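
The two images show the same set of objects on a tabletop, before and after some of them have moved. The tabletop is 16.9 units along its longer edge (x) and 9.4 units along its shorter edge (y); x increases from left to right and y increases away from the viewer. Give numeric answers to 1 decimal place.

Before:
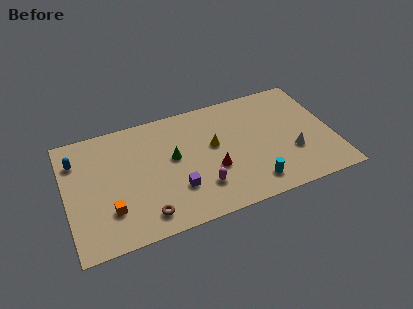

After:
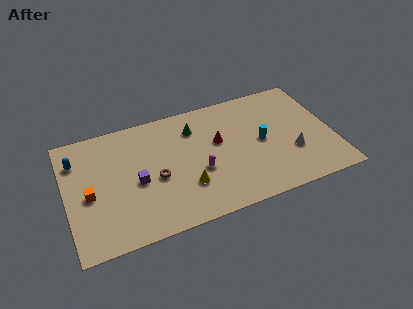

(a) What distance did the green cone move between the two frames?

2.4

The green cone was near (6.8, 5.3) before and (8.3, 7.2) after, so it travelled √(1.5² + 1.9²) ≈ 2.4 units.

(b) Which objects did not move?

the white cone and the blue capsule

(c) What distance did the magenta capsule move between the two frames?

1.3

The magenta capsule moved from about (8.3, 2.4) to (8.3, 3.7), a distance of √(0.0² + 1.3²) ≈ 1.3.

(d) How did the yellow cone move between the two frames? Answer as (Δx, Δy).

(-2.0, -2.6)

From the two frames, the yellow cone sits at roughly (9.4, 5.4) before and (7.4, 2.8) after.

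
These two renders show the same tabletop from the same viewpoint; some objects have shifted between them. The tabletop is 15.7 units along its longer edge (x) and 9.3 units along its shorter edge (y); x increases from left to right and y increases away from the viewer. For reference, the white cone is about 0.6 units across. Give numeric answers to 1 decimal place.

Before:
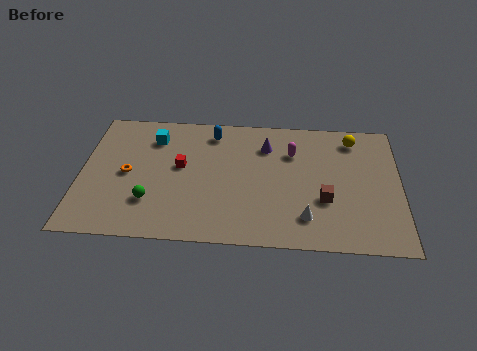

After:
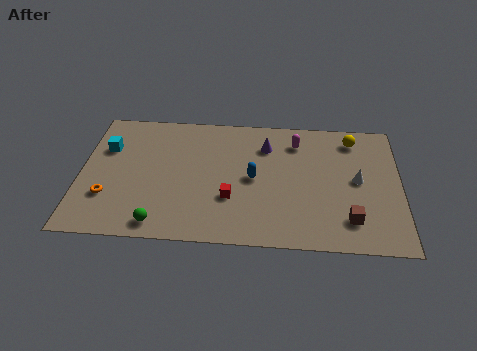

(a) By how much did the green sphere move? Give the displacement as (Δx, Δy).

(0.5, -1.5)

The green sphere started near (3.5, 2.6) and ended near (4.0, 1.1).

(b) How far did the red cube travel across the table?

3.3

The red cube was near (4.9, 5.2) before and (7.4, 3.1) after, so it travelled √(2.5² + 2.1²) ≈ 3.3 units.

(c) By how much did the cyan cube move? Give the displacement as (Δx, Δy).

(-2.3, -0.9)

The cyan cube started near (3.5, 7.2) and ended near (1.2, 6.3).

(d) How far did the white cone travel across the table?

3.8

The white cone was near (11.1, 2.0) before and (13.6, 4.8) after, so it travelled √(2.5² + 2.8²) ≈ 3.8 units.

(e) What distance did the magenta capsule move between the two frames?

0.8

The magenta capsule moved from about (10.4, 6.6) to (10.6, 7.4), a distance of √(0.2² + 0.8²) ≈ 0.8.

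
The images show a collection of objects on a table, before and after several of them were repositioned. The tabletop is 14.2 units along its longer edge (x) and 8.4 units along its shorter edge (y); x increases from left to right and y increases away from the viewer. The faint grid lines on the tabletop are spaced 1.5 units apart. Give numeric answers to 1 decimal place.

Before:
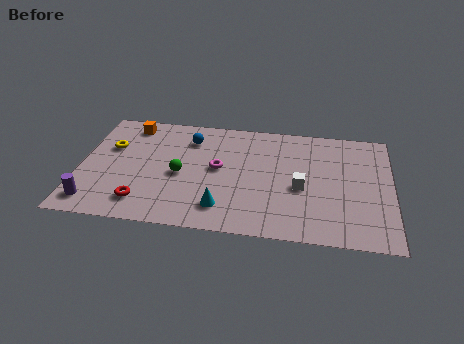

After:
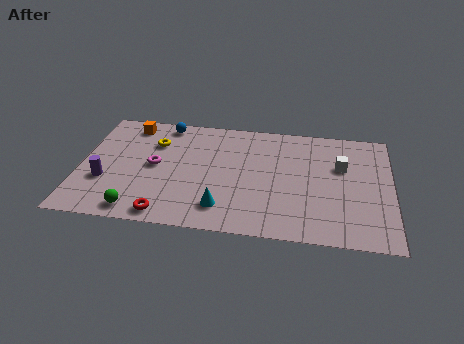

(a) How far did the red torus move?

1.3

From (3.0, 1.6) to (4.1, 0.9), the red torus covered √(1.1² + 0.7²) ≈ 1.3 units.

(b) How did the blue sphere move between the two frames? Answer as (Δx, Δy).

(-1.2, 1.0)

The blue sphere started near (4.9, 6.5) and ended near (3.7, 7.5).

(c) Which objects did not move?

the orange cube and the cyan cone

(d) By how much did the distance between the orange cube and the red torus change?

+0.9

Before: roughly 5.7 units apart; after: 6.6. That's 0.9 units further apart.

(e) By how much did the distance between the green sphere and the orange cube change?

+2.0

Before: roughly 4.2 units apart; after: 6.2. That's 2.0 units further apart.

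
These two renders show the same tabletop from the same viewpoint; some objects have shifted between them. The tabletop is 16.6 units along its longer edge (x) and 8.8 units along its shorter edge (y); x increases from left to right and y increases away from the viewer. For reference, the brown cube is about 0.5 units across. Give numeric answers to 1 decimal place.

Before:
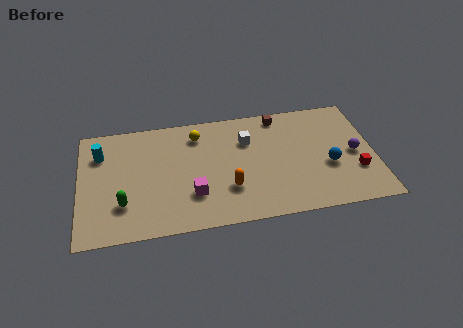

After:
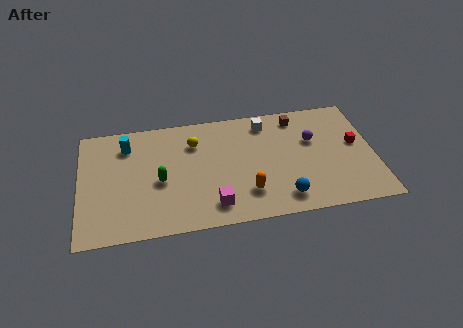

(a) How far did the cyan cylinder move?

1.6

The cyan cylinder moved from about (1.2, 6.5) to (2.7, 6.9), a distance of √(1.5² + 0.4²) ≈ 1.6.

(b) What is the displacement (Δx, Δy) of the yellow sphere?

(-0.2, -0.6)

The yellow sphere was at about (6.7, 7.1) and moved to about (6.5, 6.5).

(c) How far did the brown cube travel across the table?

1.0

The brown cube was near (11.4, 7.8) before and (12.4, 7.5) after, so it travelled √(1.0² + 0.3²) ≈ 1.0 units.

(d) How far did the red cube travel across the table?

2.1

The red cube was near (15.5, 2.8) before and (15.6, 4.9) after, so it travelled √(0.1² + 2.1²) ≈ 2.1 units.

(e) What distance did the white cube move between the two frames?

1.6

The white cube moved from about (9.5, 6.2) to (10.6, 7.4), a distance of √(1.1² + 1.2²) ≈ 1.6.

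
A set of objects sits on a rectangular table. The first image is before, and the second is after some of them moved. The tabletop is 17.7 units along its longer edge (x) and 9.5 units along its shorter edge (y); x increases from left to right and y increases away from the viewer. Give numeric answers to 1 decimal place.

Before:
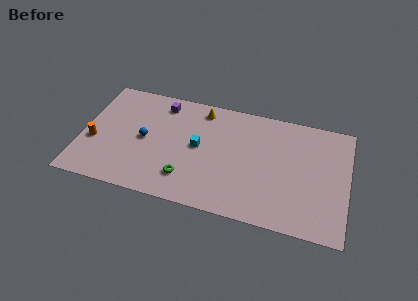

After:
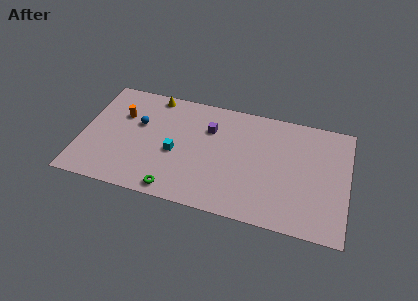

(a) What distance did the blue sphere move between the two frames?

1.3

From (4.2, 4.7) to (3.7, 5.9), the blue sphere covered √(0.5² + 1.2²) ≈ 1.3 units.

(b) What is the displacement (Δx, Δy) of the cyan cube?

(-1.5, -0.9)

The cyan cube was at about (7.8, 5.0) and moved to about (6.3, 4.1).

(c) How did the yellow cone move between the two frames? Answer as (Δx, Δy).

(-3.3, 0.4)

The yellow cone was at about (7.8, 8.2) and moved to about (4.5, 8.6).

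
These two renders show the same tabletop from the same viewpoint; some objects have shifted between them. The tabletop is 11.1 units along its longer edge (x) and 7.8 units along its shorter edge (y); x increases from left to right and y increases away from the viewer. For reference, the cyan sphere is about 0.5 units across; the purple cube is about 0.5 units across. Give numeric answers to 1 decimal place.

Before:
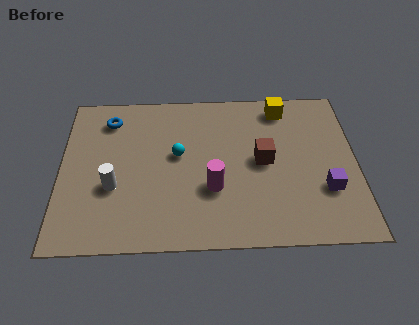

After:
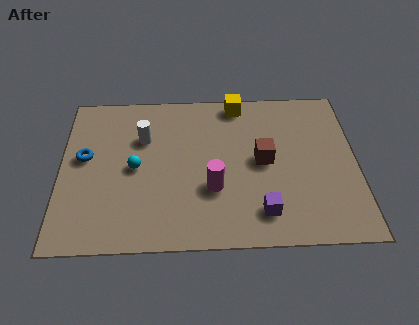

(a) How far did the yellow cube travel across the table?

1.7

From (8.4, 6.7) to (6.7, 7.0), the yellow cube covered √(1.7² + 0.3²) ≈ 1.7 units.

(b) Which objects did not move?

the brown cube and the magenta cylinder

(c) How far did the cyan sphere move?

1.7

From (4.4, 4.4) to (2.8, 3.8), the cyan sphere covered √(1.6² + 0.6²) ≈ 1.7 units.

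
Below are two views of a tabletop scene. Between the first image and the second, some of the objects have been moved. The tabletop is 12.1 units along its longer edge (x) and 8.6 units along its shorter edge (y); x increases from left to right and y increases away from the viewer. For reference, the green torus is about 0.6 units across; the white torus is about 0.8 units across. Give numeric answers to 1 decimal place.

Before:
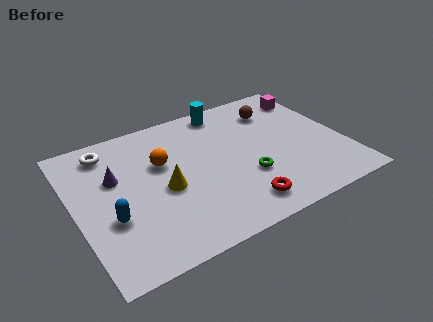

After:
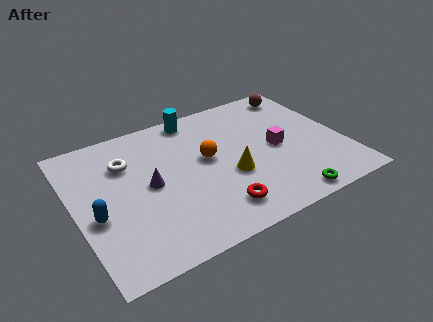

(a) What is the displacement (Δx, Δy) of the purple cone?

(1.4, -1.1)

The purple cone started near (1.9, 5.4) and ended near (3.3, 4.3).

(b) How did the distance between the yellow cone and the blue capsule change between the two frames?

+3.4

The distance was about 2.6 in the first image and 6.0 in the second, so they moved 3.4 units further apart.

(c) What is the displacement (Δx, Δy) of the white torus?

(0.7, -1.1)

The white torus started near (1.8, 7.2) and ended near (2.5, 6.1).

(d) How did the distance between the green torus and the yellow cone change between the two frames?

-0.4

The distance was about 3.7 in the first image and 3.3 in the second, so they moved 0.4 units closer together.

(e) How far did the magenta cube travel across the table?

3.5

The magenta cube was near (11.2, 6.9) before and (9.1, 4.1) after, so it travelled √(2.1² + 2.8²) ≈ 3.5 units.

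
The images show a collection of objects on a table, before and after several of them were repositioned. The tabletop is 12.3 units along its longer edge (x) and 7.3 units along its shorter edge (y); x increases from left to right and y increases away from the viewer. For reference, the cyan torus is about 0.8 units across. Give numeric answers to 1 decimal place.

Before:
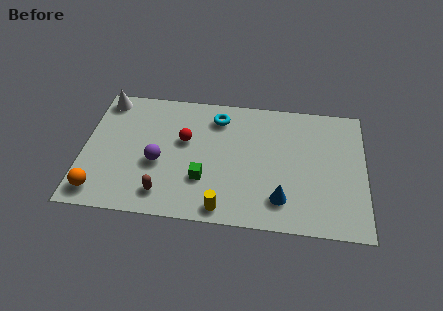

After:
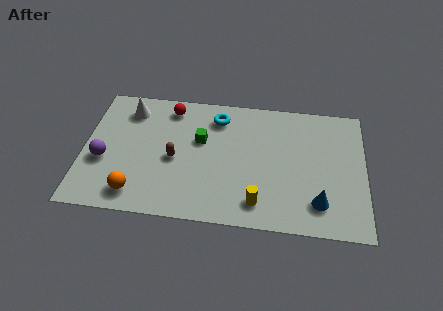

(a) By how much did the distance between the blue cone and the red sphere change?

+2.9

Before: roughly 5.1 units apart; after: 8.0. That's 2.9 units further apart.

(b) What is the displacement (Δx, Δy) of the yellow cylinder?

(1.5, 0.5)

The yellow cylinder was at about (6.2, 0.8) and moved to about (7.7, 1.3).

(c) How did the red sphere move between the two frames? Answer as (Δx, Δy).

(-0.7, 1.8)

From the two frames, the red sphere sits at roughly (4.4, 4.4) before and (3.7, 6.2) after.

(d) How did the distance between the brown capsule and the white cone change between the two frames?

-2.5

They were about 5.8 units apart before and 3.3 after — 2.5 units closer together.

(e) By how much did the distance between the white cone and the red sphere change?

-2.3

The distance was about 4.1 in the first image and 1.8 in the second, so they moved 2.3 units closer together.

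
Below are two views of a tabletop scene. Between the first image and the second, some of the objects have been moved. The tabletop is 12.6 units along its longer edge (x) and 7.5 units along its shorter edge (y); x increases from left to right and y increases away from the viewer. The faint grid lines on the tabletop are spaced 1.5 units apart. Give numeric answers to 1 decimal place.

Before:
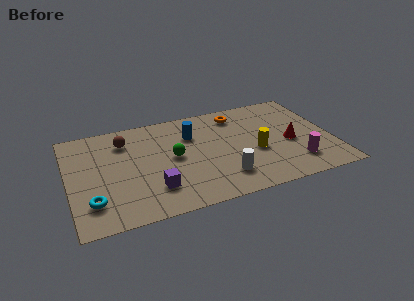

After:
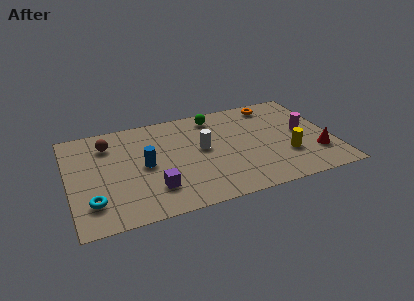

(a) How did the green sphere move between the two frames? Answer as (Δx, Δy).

(2.2, 2.5)

The green sphere started near (5.0, 3.9) and ended near (7.2, 6.4).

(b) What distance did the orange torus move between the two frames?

1.8

The orange torus was near (8.3, 6.2) before and (10.1, 6.5) after, so it travelled √(1.8² + 0.3²) ≈ 1.8 units.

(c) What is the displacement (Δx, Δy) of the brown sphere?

(-0.8, 0.0)

From the two frames, the brown sphere sits at roughly (2.8, 5.8) before and (2.0, 5.8) after.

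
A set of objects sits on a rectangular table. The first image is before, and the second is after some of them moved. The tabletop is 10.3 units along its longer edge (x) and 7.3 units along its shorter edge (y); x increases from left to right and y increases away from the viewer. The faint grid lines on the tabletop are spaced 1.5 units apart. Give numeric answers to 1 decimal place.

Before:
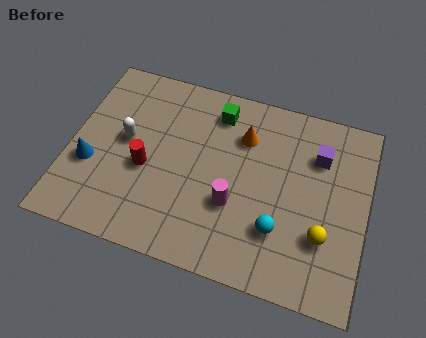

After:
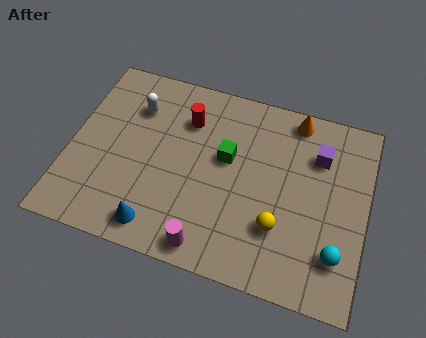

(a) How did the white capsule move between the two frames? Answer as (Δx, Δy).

(0.2, 1.4)

From the two frames, the white capsule sits at roughly (1.9, 4.0) before and (2.1, 5.4) after.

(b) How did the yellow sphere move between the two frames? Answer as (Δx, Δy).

(-1.5, -0.1)

The yellow sphere was at about (8.9, 2.3) and moved to about (7.4, 2.2).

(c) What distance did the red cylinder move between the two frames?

2.6

The red cylinder was near (2.7, 3.1) before and (3.9, 5.4) after, so it travelled √(1.2² + 2.3²) ≈ 2.6 units.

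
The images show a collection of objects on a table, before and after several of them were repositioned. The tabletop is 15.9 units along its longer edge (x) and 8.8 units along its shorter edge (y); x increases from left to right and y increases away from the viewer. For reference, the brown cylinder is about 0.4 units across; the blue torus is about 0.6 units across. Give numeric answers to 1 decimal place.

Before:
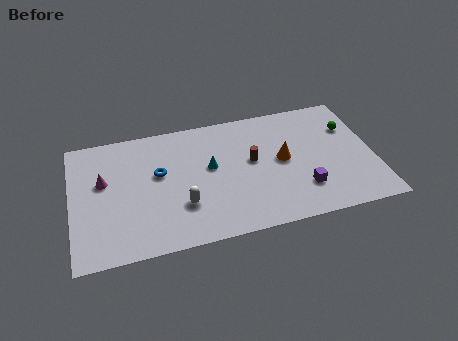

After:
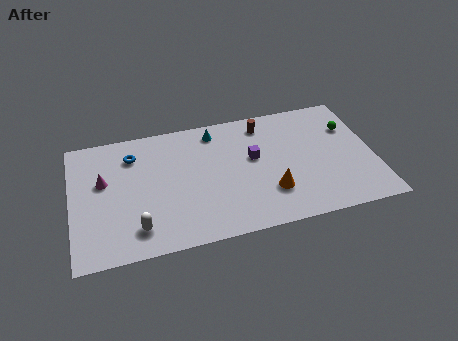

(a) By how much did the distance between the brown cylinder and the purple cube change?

-1.2

The distance was about 3.6 in the first image and 2.4 in the second, so they moved 1.2 units closer together.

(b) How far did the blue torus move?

2.1

From (4.6, 5.2) to (3.3, 6.8), the blue torus covered √(1.3² + 1.6²) ≈ 2.1 units.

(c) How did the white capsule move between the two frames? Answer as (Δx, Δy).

(-2.4, -1.0)

The white capsule was at about (5.7, 2.7) and moved to about (3.3, 1.7).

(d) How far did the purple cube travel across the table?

3.7

The purple cube was near (12.0, 2.3) before and (9.6, 5.1) after, so it travelled √(2.4² + 2.8²) ≈ 3.7 units.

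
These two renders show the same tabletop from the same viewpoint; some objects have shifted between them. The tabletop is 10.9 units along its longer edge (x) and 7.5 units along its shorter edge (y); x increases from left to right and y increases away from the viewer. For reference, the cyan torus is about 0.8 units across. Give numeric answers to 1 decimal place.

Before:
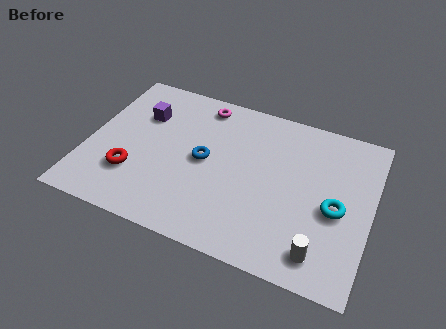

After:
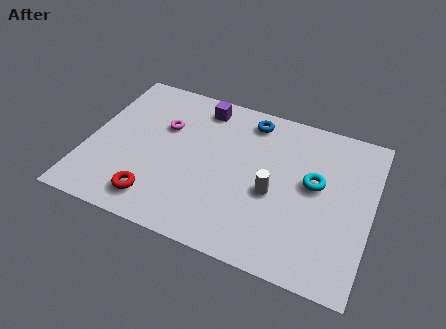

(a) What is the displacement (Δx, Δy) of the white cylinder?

(-2.0, 2.0)

From the two frames, the white cylinder sits at roughly (9.2, 1.2) before and (7.2, 3.2) after.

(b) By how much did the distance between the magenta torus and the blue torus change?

+0.8

They were about 2.7 units apart before and 3.5 after — 0.8 units further apart.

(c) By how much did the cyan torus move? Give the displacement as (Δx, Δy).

(-0.9, 0.9)

The cyan torus started near (9.6, 3.3) and ended near (8.7, 4.2).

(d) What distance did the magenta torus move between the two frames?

2.1

The magenta torus moved from about (4.1, 6.5) to (2.8, 4.9), a distance of √(1.3² + 1.6²) ≈ 2.1.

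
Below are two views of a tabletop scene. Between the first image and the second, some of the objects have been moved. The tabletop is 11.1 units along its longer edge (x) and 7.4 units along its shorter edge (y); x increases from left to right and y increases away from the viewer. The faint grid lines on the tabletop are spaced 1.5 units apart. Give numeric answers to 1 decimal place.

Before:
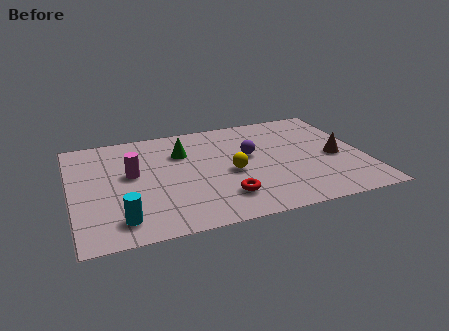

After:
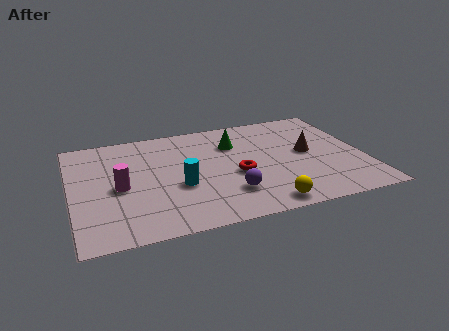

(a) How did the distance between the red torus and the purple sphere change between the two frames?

-1.6

Before: roughly 2.9 units apart; after: 1.3. That's 1.6 units closer together.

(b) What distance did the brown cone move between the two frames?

1.2

The brown cone was near (10.0, 3.3) before and (9.0, 3.9) after, so it travelled √(1.0² + 0.6²) ≈ 1.2 units.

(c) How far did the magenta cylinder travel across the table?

0.9

The magenta cylinder was near (2.3, 4.2) before and (1.8, 3.4) after, so it travelled √(0.5² + 0.8²) ≈ 0.9 units.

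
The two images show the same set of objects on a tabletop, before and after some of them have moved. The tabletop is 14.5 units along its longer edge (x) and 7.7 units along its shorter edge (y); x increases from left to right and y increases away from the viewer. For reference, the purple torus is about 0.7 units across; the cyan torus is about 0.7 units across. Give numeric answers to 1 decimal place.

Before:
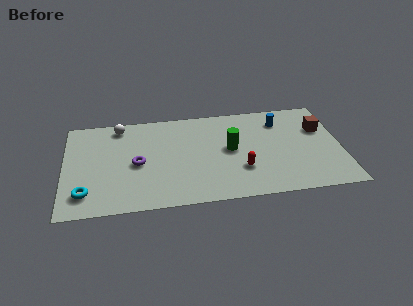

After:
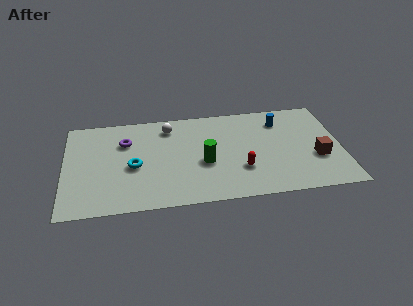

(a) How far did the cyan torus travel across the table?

3.1

The cyan torus was near (1.1, 1.6) before and (3.6, 3.4) after, so it travelled √(2.5² + 1.8²) ≈ 3.1 units.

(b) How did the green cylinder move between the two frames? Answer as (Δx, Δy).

(-1.4, -0.9)

From the two frames, the green cylinder sits at roughly (8.7, 4.1) before and (7.3, 3.2) after.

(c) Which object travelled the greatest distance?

the cyan torus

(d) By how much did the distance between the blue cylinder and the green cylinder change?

+1.7

The distance was about 3.3 in the first image and 5.0 in the second, so they moved 1.7 units further apart.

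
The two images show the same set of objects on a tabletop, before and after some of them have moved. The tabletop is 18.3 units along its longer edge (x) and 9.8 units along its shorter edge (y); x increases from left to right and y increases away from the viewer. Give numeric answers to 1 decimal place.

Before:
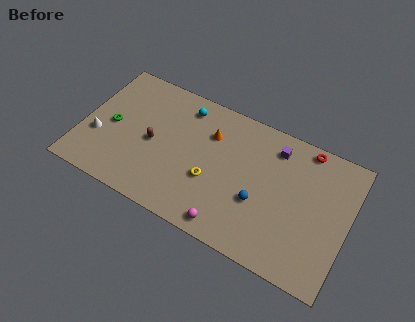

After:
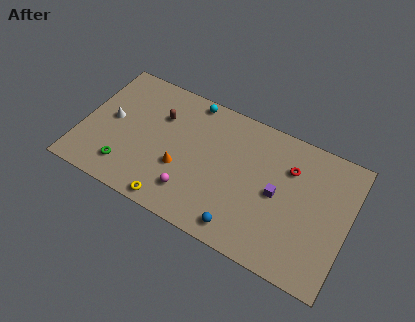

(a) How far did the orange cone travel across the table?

3.8

The orange cone was near (8.6, 7.0) before and (7.0, 3.6) after, so it travelled √(1.6² + 3.4²) ≈ 3.8 units.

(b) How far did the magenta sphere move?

3.0

The magenta sphere was near (10.7, 1.1) before and (7.9, 2.2) after, so it travelled √(2.8² + 1.1²) ≈ 3.0 units.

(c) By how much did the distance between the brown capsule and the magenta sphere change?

-1.4

They were about 6.8 units apart before and 5.4 after — 1.4 units closer together.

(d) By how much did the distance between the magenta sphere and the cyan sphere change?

-1.4

They were about 8.2 units apart before and 6.8 after — 1.4 units closer together.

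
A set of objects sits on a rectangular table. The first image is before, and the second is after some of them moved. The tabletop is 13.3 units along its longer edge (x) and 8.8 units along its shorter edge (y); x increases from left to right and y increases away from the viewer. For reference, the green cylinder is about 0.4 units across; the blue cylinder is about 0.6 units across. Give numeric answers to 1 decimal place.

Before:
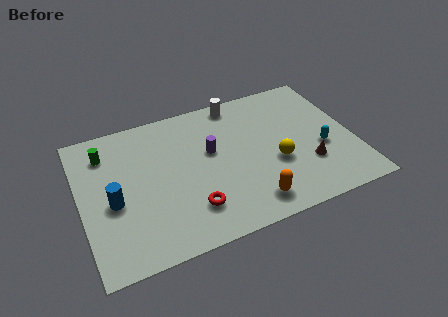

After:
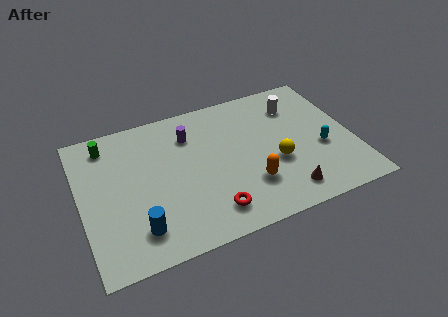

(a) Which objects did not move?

the cyan capsule and the yellow sphere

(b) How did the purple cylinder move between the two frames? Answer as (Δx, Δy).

(-0.9, 1.4)

The purple cylinder was at about (6.4, 5.2) and moved to about (5.5, 6.6).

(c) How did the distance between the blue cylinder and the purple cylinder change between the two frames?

+0.6

Before: roughly 5.1 units apart; after: 5.7. That's 0.6 units further apart.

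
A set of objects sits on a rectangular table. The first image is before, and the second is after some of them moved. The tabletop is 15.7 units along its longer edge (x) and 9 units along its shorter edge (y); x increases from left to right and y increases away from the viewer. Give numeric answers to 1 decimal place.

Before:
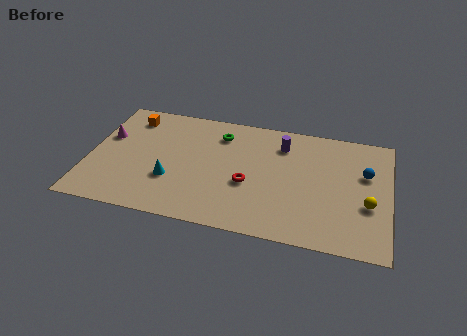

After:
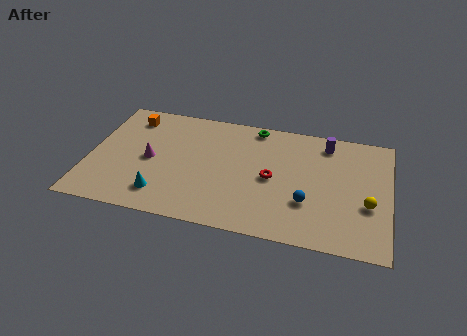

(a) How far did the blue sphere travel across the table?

4.0

The blue sphere was near (14.4, 5.7) before and (11.5, 2.9) after, so it travelled √(2.9² + 2.8²) ≈ 4.0 units.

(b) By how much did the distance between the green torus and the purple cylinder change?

+0.5

The distance was about 3.3 in the first image and 3.8 in the second, so they moved 0.5 units further apart.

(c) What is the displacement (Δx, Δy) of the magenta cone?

(2.4, -1.3)

The magenta cone was at about (0.8, 5.6) and moved to about (3.2, 4.3).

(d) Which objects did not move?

the yellow sphere and the orange cube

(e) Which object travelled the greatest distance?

the blue sphere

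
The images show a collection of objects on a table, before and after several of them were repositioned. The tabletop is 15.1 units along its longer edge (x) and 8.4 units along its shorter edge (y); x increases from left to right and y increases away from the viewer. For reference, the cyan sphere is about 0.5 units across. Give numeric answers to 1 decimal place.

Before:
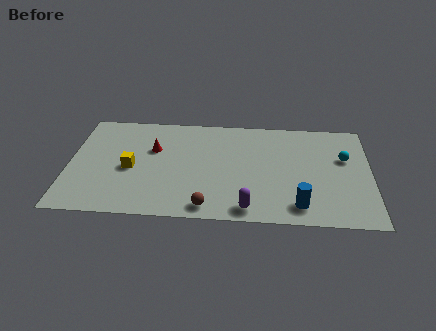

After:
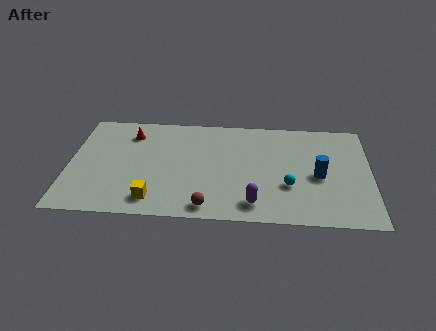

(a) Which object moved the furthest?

the cyan sphere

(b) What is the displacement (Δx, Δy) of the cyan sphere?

(-2.8, -2.4)

From the two frames, the cyan sphere sits at roughly (13.8, 5.3) before and (11.0, 2.9) after.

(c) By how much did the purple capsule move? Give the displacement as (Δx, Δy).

(0.3, 0.4)

The purple capsule was at about (9.0, 1.0) and moved to about (9.3, 1.4).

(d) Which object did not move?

the brown sphere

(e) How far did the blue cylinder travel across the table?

2.6

From (11.5, 1.4) to (12.5, 3.8), the blue cylinder covered √(1.0² + 2.4²) ≈ 2.6 units.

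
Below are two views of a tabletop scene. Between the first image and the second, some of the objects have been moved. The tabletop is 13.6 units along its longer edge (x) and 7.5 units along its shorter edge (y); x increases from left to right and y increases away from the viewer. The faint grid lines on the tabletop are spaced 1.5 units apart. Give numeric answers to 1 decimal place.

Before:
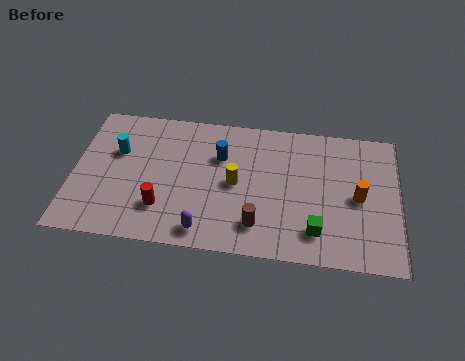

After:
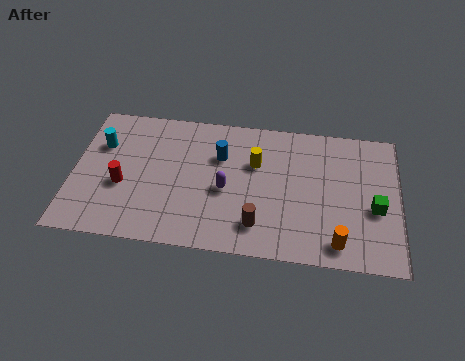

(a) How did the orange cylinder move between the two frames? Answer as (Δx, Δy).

(-0.8, -2.5)

The orange cylinder was at about (11.9, 3.6) and moved to about (11.1, 1.1).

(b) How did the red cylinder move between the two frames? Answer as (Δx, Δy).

(-1.7, 1.0)

The red cylinder was at about (3.8, 2.0) and moved to about (2.1, 3.0).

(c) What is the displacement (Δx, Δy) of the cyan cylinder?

(-0.7, 0.3)

From the two frames, the cyan cylinder sits at roughly (1.8, 4.8) before and (1.1, 5.1) after.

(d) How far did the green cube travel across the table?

2.8

The green cube was near (10.2, 1.6) before and (12.6, 3.1) after, so it travelled √(2.4² + 1.5²) ≈ 2.8 units.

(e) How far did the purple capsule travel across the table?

2.4

The purple capsule was near (5.6, 1.0) before and (6.4, 3.3) after, so it travelled √(0.8² + 2.3²) ≈ 2.4 units.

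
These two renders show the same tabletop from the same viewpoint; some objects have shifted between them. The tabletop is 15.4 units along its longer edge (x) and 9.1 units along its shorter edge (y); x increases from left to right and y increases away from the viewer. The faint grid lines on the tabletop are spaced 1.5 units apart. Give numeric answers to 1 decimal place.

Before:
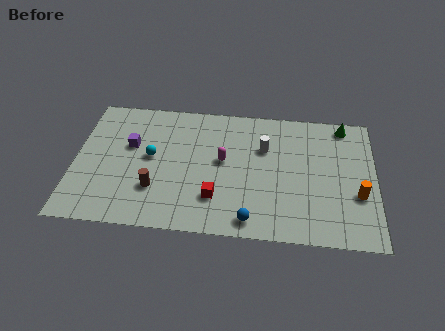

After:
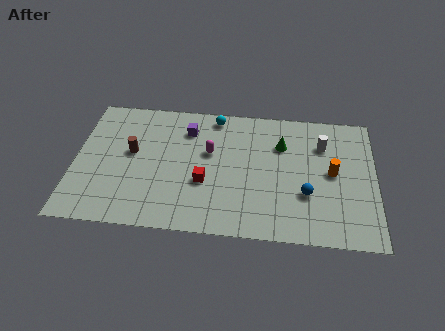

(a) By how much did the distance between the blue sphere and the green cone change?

-4.9

They were about 8.4 units apart before and 3.5 after — 4.9 units closer together.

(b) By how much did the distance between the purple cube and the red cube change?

-1.8

They were about 5.5 units apart before and 3.7 after — 1.8 units closer together.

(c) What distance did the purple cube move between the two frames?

3.2

The purple cube moved from about (2.8, 5.6) to (5.7, 7.0), a distance of √(2.9² + 1.4²) ≈ 3.2.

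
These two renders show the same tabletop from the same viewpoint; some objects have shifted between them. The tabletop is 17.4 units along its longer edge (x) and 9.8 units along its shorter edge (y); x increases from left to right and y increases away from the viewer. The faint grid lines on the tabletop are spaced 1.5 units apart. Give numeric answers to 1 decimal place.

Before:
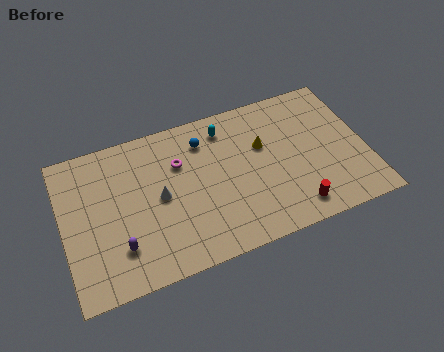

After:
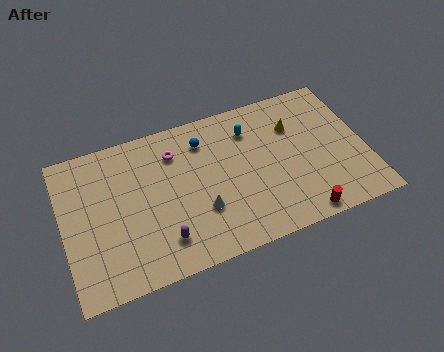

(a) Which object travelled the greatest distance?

the white cone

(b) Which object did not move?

the blue sphere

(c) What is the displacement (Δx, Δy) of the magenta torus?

(-0.2, 0.8)

The magenta torus started near (6.8, 6.7) and ended near (6.6, 7.5).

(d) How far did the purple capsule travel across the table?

2.4

The purple capsule was near (3.0, 2.5) before and (5.4, 2.1) after, so it travelled √(2.4² + 0.4²) ≈ 2.4 units.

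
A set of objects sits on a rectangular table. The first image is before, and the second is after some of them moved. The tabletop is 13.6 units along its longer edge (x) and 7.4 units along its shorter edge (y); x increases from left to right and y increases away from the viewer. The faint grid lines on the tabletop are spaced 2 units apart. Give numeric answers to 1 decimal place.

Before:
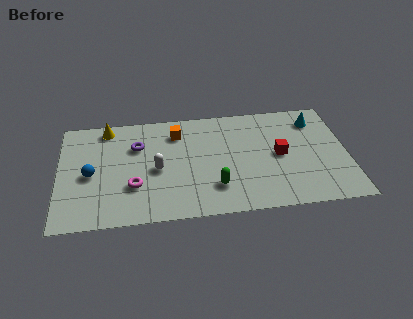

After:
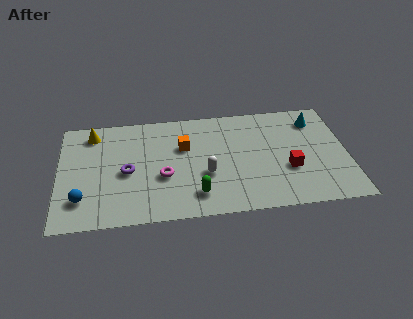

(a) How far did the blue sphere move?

1.6

The blue sphere moved from about (1.5, 3.4) to (1.1, 1.8), a distance of √(0.4² + 1.6²) ≈ 1.6.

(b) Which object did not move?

the cyan cone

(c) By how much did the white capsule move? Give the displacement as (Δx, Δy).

(2.3, -0.6)

From the two frames, the white capsule sits at roughly (4.6, 3.4) before and (6.9, 2.8) after.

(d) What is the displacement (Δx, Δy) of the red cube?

(0.4, -1.0)

From the two frames, the red cube sits at roughly (10.4, 3.7) before and (10.8, 2.7) after.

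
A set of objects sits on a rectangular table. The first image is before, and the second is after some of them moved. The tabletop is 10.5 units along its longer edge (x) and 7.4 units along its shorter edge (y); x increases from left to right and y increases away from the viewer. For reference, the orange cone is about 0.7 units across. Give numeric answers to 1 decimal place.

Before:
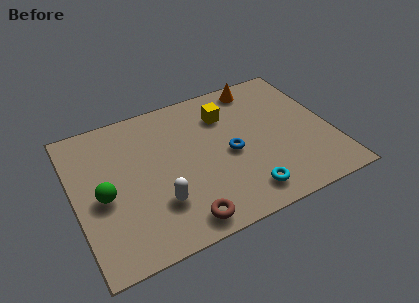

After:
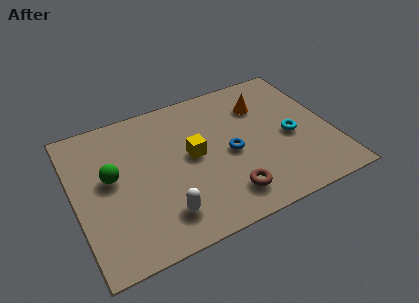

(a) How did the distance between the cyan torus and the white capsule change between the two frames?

+2.3

Before: roughly 3.5 units apart; after: 5.8. That's 2.3 units further apart.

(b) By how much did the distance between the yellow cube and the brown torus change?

-2.5

Before: roughly 5.2 units apart; after: 2.7. That's 2.5 units closer together.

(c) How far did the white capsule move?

0.6

The white capsule moved from about (3.2, 2.1) to (3.3, 1.5), a distance of √(0.1² + 0.6²) ≈ 0.6.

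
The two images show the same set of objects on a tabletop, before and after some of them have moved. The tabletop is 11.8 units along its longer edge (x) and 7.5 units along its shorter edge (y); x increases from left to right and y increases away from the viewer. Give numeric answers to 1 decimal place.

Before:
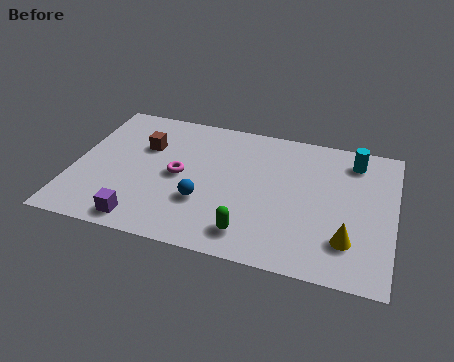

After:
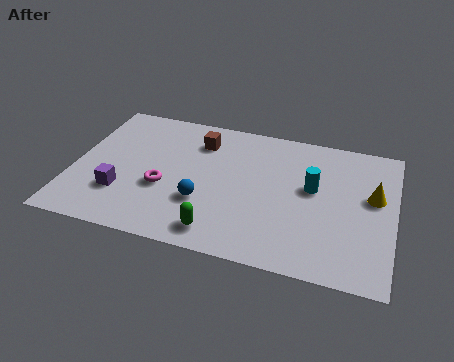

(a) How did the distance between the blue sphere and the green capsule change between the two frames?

-0.6

Before: roughly 2.2 units apart; after: 1.6. That's 0.6 units closer together.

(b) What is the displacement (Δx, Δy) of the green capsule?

(-1.1, -0.2)

From the two frames, the green capsule sits at roughly (6.7, 1.3) before and (5.6, 1.1) after.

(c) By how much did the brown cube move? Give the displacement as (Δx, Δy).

(2.0, 0.8)

The brown cube started near (2.5, 5.0) and ended near (4.5, 5.8).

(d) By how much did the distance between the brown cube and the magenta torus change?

+1.2

They were about 1.9 units apart before and 3.1 after — 1.2 units further apart.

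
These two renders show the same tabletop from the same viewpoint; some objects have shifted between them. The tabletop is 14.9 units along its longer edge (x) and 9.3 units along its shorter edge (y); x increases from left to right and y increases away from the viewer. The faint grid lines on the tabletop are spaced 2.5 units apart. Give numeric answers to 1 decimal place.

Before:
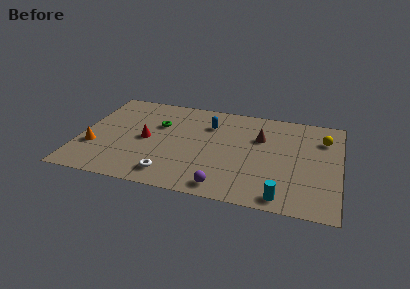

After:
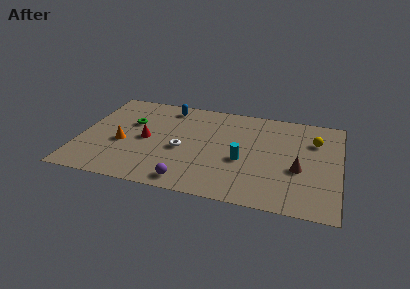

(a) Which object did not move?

the red cone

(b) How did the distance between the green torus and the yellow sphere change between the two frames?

+1.1

They were about 9.5 units apart before and 10.6 after — 1.1 units further apart.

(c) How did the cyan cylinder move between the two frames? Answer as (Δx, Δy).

(-2.4, 2.8)

The cyan cylinder was at about (11.8, 1.0) and moved to about (9.4, 3.8).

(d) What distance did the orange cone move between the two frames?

1.7

The orange cone moved from about (0.9, 3.1) to (2.5, 3.8), a distance of √(1.6² + 0.7²) ≈ 1.7.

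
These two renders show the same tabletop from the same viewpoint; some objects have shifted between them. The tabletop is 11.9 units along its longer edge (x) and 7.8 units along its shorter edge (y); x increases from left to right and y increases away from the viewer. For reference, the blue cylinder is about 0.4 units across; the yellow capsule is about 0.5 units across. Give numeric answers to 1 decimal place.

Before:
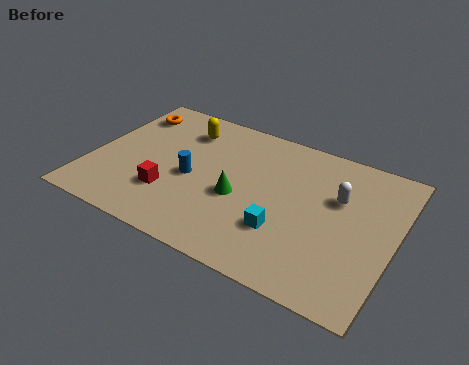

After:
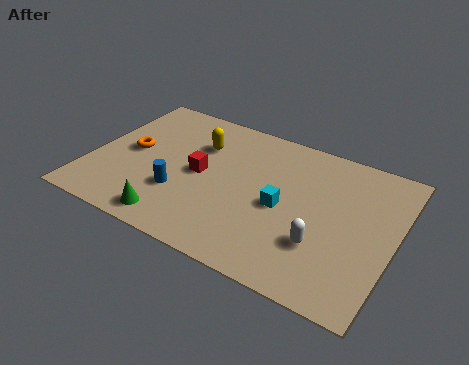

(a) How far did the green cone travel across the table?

3.2

The green cone moved from about (5.9, 3.3) to (3.7, 1.0), a distance of √(2.2² + 2.3²) ≈ 3.2.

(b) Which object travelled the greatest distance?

the green cone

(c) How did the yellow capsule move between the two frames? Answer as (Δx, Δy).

(0.7, -0.6)

The yellow capsule started near (3.3, 6.1) and ended near (4.0, 5.5).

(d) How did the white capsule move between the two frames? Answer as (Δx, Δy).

(-0.3, -2.6)

From the two frames, the white capsule sits at roughly (9.6, 5.0) before and (9.3, 2.4) after.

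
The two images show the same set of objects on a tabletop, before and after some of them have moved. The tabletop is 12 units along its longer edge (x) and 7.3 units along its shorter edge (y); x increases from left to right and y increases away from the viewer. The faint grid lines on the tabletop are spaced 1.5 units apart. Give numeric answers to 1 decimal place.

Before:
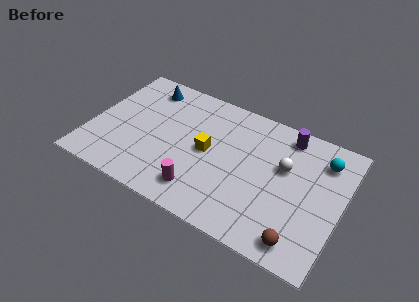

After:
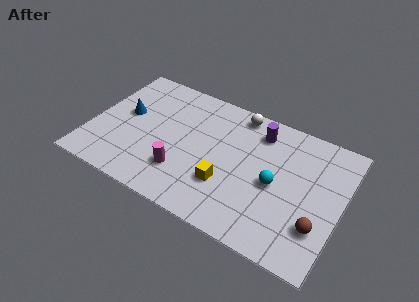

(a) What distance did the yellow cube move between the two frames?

1.8

The yellow cube was near (5.6, 3.7) before and (6.7, 2.3) after, so it travelled √(1.1² + 1.4²) ≈ 1.8 units.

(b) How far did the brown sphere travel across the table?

1.3

The brown sphere moved from about (10.4, 1.0) to (11.1, 2.1), a distance of √(0.7² + 1.1²) ≈ 1.3.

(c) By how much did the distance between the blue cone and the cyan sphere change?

-1.3

The distance was about 8.7 in the first image and 7.4 in the second, so they moved 1.3 units closer together.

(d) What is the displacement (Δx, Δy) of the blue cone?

(-0.7, -2.0)

From the two frames, the blue cone sits at roughly (2.2, 6.1) before and (1.5, 4.1) after.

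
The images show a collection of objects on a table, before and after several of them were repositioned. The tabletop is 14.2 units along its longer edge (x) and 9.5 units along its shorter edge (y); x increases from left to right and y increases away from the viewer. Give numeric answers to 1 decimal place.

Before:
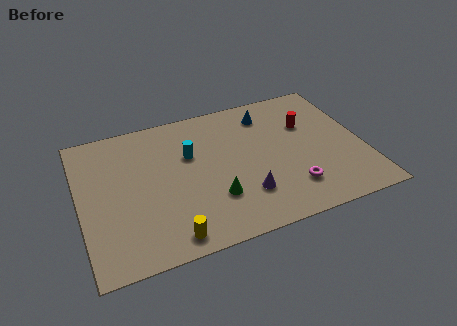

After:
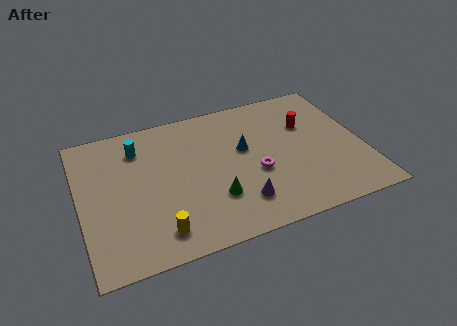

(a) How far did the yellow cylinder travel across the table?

0.7

The yellow cylinder moved from about (4.1, 1.1) to (3.6, 1.6), a distance of √(0.5² + 0.5²) ≈ 0.7.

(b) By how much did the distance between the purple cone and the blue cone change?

-1.9

They were about 5.5 units apart before and 3.6 after — 1.9 units closer together.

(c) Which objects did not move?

the green cone and the red cylinder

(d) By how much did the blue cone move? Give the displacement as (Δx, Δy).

(-1.4, -2.1)

From the two frames, the blue cone sits at roughly (9.7, 7.7) before and (8.3, 5.6) after.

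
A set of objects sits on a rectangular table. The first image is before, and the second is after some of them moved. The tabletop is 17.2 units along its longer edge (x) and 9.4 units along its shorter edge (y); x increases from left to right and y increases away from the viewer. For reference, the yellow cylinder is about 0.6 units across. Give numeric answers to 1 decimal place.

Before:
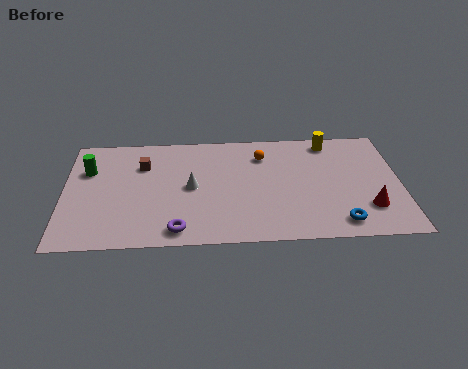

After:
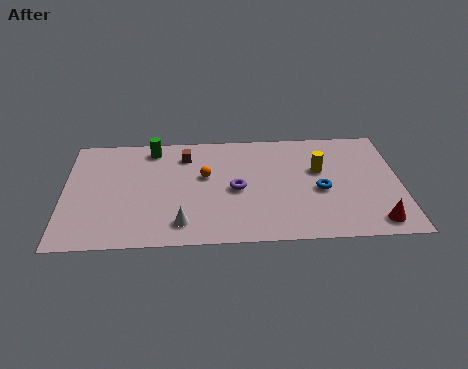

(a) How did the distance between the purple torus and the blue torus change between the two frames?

-3.9

They were about 8.2 units apart before and 4.3 after — 3.9 units closer together.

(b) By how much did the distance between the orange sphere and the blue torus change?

-0.8

The distance was about 6.9 in the first image and 6.1 in the second, so they moved 0.8 units closer together.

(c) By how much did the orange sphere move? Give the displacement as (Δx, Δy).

(-3.0, -1.6)

From the two frames, the orange sphere sits at roughly (10.2, 7.2) before and (7.2, 5.6) after.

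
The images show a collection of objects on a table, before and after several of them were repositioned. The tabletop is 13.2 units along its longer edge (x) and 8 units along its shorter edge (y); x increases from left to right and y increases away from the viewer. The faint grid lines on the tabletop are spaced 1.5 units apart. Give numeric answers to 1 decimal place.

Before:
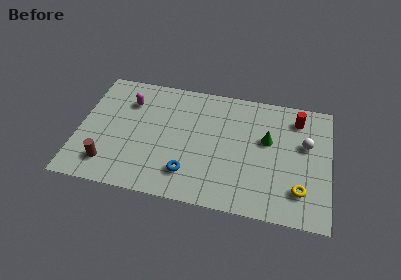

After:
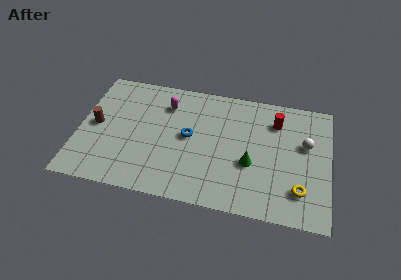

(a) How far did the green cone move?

1.9

The green cone was near (9.9, 4.8) before and (9.1, 3.1) after, so it travelled √(0.8² + 1.7²) ≈ 1.9 units.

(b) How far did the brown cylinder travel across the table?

2.5

From (1.7, 1.6) to (0.9, 4.0), the brown cylinder covered √(0.8² + 2.4²) ≈ 2.5 units.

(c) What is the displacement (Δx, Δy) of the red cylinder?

(-1.1, -0.4)

The red cylinder was at about (11.4, 6.5) and moved to about (10.3, 6.1).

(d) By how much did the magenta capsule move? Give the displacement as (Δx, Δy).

(2.0, 0.2)

The magenta capsule was at about (2.5, 5.9) and moved to about (4.5, 6.1).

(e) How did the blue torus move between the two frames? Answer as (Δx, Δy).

(-0.1, 2.4)

The blue torus was at about (5.9, 1.8) and moved to about (5.8, 4.2).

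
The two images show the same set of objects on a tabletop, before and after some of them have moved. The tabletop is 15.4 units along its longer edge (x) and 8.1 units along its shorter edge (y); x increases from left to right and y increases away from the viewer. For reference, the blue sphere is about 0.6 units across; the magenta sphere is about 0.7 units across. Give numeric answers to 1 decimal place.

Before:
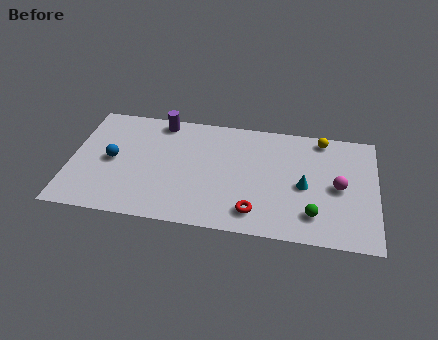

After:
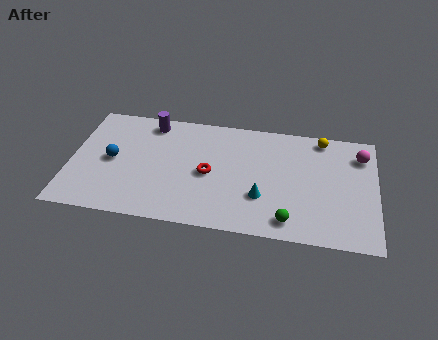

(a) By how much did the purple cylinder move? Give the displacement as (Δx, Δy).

(-0.5, -0.2)

The purple cylinder started near (4.4, 7.2) and ended near (3.9, 7.0).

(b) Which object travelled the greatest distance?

the red torus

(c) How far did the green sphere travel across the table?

1.3

From (12.3, 1.8) to (11.1, 1.2), the green sphere covered √(1.2² + 0.6²) ≈ 1.3 units.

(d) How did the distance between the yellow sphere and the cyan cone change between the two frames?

+1.8

Before: roughly 3.6 units apart; after: 5.4. That's 1.8 units further apart.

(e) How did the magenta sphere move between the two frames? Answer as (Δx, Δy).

(1.1, 2.4)

The magenta sphere started near (13.5, 3.9) and ended near (14.6, 6.3).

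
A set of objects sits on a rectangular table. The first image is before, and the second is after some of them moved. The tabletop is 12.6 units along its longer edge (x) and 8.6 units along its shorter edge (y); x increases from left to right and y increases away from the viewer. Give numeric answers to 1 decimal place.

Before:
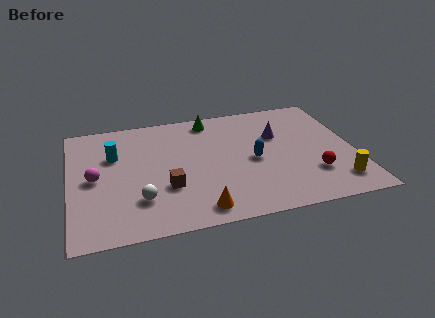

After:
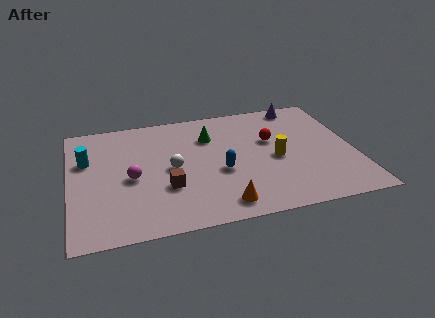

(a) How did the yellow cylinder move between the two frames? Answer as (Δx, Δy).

(-2.5, 2.3)

From the two frames, the yellow cylinder sits at roughly (11.6, 1.6) before and (9.1, 3.9) after.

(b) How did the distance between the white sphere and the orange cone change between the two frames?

+0.8

The distance was about 2.8 in the first image and 3.6 in the second, so they moved 0.8 units further apart.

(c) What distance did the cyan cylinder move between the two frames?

1.2

The cyan cylinder was near (2.0, 5.7) before and (0.8, 5.6) after, so it travelled √(1.2² + 0.1²) ≈ 1.2 units.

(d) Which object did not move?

the brown cube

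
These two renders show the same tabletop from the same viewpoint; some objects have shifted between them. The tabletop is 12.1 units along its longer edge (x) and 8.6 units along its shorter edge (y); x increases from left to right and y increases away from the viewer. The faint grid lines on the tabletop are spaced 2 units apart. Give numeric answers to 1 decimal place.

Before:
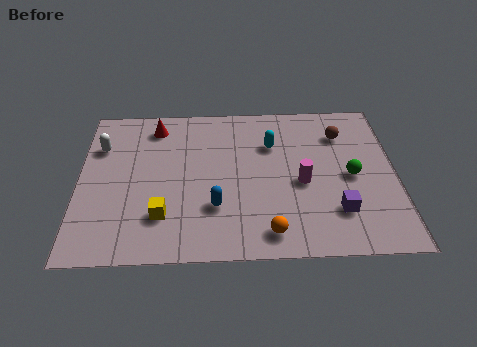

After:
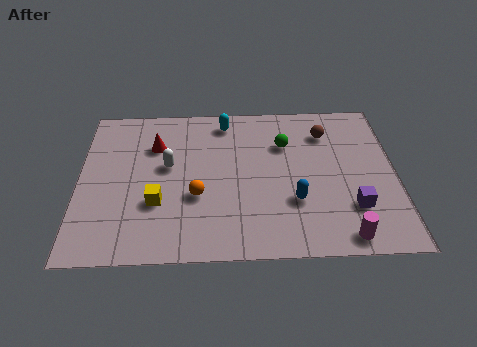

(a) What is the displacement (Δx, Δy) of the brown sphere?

(-0.6, 0.1)

The brown sphere started near (10.1, 6.5) and ended near (9.5, 6.6).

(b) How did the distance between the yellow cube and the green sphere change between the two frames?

-1.6

The distance was about 7.4 in the first image and 5.8 in the second, so they moved 1.6 units closer together.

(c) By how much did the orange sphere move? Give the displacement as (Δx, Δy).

(-2.7, 2.0)

The orange sphere started near (7.2, 1.2) and ended near (4.5, 3.2).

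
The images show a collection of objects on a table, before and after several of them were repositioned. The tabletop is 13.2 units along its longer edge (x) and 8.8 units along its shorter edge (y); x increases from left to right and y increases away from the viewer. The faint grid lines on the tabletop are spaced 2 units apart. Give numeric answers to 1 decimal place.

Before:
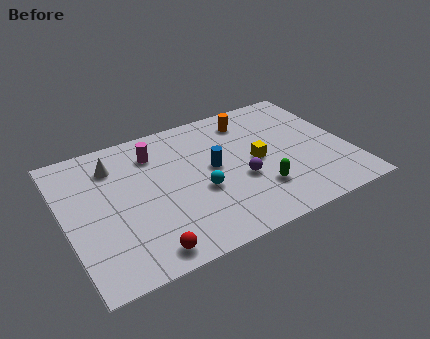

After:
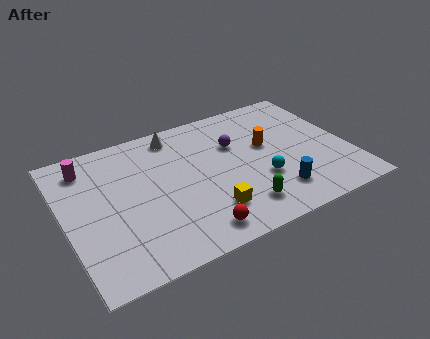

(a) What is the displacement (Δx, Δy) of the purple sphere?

(0.1, 2.4)

From the two frames, the purple sphere sits at roughly (8.0, 3.4) before and (8.1, 5.8) after.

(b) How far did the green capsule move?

1.2

The green capsule moved from about (8.7, 2.4) to (7.7, 1.7), a distance of √(1.0² + 0.7²) ≈ 1.2.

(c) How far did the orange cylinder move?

2.2

From (9.0, 7.2) to (9.5, 5.1), the orange cylinder covered √(0.5² + 2.1²) ≈ 2.2 units.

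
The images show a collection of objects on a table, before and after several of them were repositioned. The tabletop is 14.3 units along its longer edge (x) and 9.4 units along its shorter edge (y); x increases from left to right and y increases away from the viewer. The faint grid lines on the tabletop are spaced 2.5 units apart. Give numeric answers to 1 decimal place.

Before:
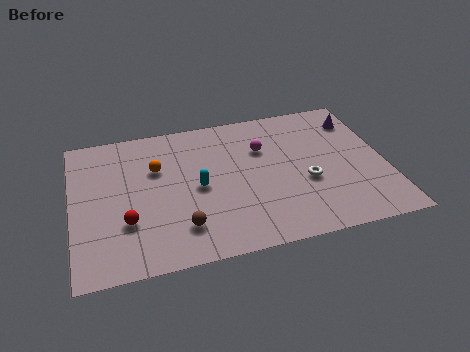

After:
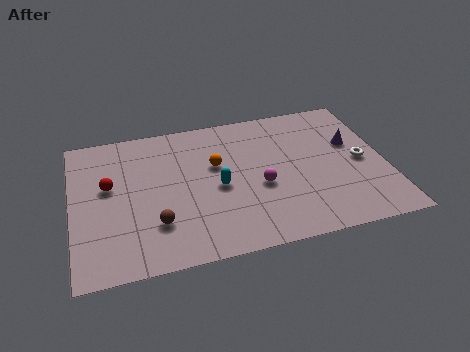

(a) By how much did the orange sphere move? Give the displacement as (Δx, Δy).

(2.7, -0.4)

From the two frames, the orange sphere sits at roughly (3.9, 6.2) before and (6.6, 5.8) after.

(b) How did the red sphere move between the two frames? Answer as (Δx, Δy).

(-0.7, 2.5)

The red sphere started near (2.4, 3.0) and ended near (1.7, 5.5).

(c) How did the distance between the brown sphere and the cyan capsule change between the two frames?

+0.8

They were about 2.6 units apart before and 3.4 after — 0.8 units further apart.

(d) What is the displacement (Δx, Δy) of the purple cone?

(-0.4, -1.6)

The purple cone was at about (13.3, 7.4) and moved to about (12.9, 5.8).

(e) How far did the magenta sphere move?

2.5

The magenta sphere moved from about (8.8, 6.4) to (8.5, 3.9), a distance of √(0.3² + 2.5²) ≈ 2.5.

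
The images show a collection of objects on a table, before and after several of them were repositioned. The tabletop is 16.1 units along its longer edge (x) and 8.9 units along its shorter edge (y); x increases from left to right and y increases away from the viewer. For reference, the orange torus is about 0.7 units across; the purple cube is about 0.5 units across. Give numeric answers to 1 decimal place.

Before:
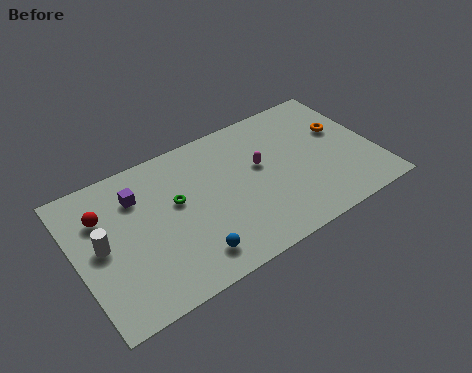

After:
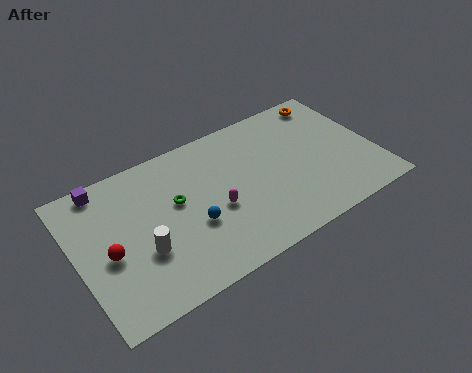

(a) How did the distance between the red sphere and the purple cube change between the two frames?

+2.2

They were about 1.9 units apart before and 4.1 after — 2.2 units further apart.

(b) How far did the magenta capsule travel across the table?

3.1

The magenta capsule was near (10.0, 5.2) before and (7.3, 3.7) after, so it travelled √(2.7² + 1.5²) ≈ 3.1 units.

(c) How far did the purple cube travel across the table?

2.1

The purple cube was near (3.5, 6.6) before and (1.9, 8.0) after, so it travelled √(1.6² + 1.4²) ≈ 2.1 units.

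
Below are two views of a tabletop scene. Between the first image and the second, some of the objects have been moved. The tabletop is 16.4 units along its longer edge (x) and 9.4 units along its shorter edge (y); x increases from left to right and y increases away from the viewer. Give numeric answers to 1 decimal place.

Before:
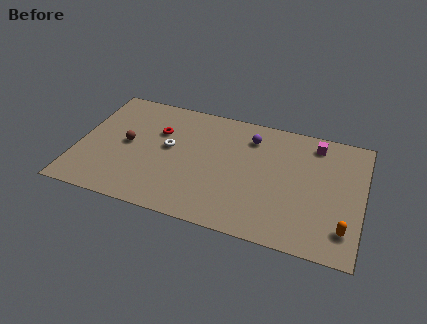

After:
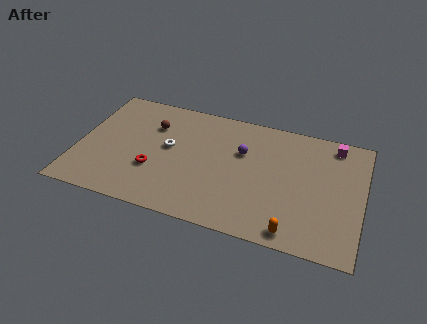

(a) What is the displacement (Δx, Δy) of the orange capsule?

(-2.8, -1.0)

The orange capsule started near (15.5, 2.0) and ended near (12.7, 1.0).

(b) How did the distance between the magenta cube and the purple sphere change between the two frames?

+1.9

Before: roughly 3.7 units apart; after: 5.6. That's 1.9 units further apart.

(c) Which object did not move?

the white torus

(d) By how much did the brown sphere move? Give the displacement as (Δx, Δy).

(1.3, 1.9)

The brown sphere started near (2.8, 4.8) and ended near (4.1, 6.7).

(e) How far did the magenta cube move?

1.1

The magenta cube was near (13.5, 8.0) before and (14.6, 8.2) after, so it travelled √(1.1² + 0.2²) ≈ 1.1 units.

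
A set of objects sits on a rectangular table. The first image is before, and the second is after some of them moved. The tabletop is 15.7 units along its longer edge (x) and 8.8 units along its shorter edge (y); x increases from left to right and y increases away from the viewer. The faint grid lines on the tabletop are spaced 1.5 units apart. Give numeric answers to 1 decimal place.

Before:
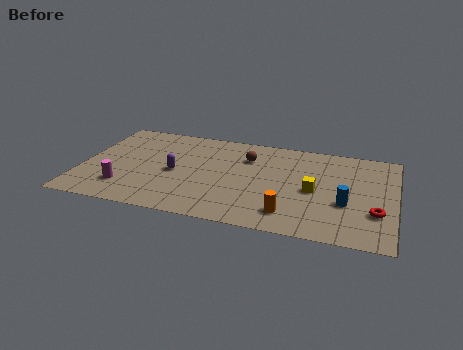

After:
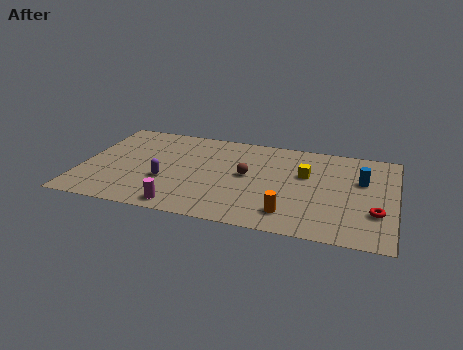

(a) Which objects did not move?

the orange cylinder and the red torus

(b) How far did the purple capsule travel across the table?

1.0

The purple capsule was near (4.7, 4.1) before and (4.3, 3.2) after, so it travelled √(0.4² + 0.9²) ≈ 1.0 units.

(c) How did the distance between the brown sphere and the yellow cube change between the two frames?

-1.2

The distance was about 4.2 in the first image and 3.0 in the second, so they moved 1.2 units closer together.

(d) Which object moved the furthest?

the magenta cylinder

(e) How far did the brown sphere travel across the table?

1.7

The brown sphere was near (8.2, 6.4) before and (8.3, 4.7) after, so it travelled √(0.1² + 1.7²) ≈ 1.7 units.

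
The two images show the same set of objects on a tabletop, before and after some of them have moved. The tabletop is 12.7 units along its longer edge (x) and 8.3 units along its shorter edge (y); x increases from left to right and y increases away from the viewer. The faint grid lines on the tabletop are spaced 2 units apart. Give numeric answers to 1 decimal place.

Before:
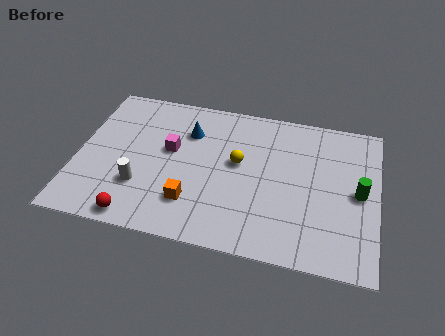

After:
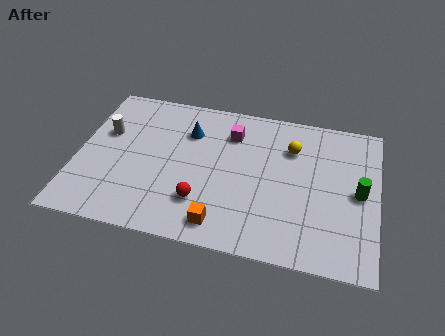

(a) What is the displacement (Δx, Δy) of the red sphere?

(2.6, 1.4)

The red sphere was at about (2.8, 0.8) and moved to about (5.4, 2.2).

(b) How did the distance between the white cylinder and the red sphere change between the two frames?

+3.5

Before: roughly 1.7 units apart; after: 5.2. That's 3.5 units further apart.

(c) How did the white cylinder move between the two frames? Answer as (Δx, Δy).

(-1.7, 2.7)

The white cylinder was at about (2.8, 2.5) and moved to about (1.1, 5.2).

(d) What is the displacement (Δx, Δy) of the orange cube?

(1.3, -0.9)

The orange cube was at about (5.0, 2.1) and moved to about (6.3, 1.2).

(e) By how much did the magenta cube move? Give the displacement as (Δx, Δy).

(2.5, 1.5)

The magenta cube started near (3.9, 4.8) and ended near (6.4, 6.3).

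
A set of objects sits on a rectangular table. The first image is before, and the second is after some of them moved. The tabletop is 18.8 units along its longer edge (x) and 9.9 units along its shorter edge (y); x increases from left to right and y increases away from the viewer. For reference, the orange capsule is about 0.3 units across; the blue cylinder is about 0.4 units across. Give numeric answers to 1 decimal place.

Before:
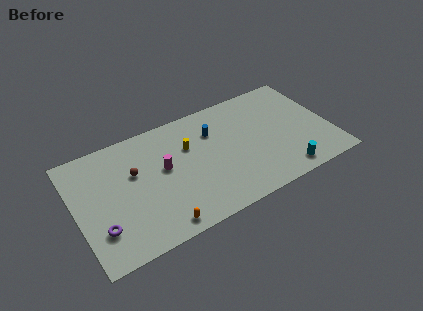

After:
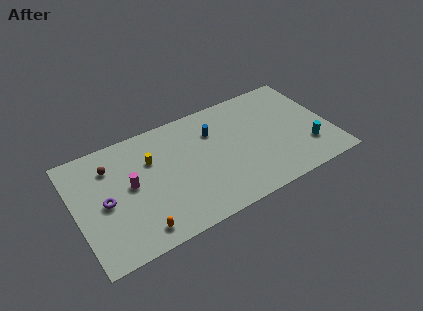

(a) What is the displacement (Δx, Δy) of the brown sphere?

(-1.6, 1.3)

From the two frames, the brown sphere sits at roughly (4.4, 6.2) before and (2.8, 7.5) after.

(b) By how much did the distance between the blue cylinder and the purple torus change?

-1.3

The distance was about 9.9 in the first image and 8.6 in the second, so they moved 1.3 units closer together.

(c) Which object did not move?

the blue cylinder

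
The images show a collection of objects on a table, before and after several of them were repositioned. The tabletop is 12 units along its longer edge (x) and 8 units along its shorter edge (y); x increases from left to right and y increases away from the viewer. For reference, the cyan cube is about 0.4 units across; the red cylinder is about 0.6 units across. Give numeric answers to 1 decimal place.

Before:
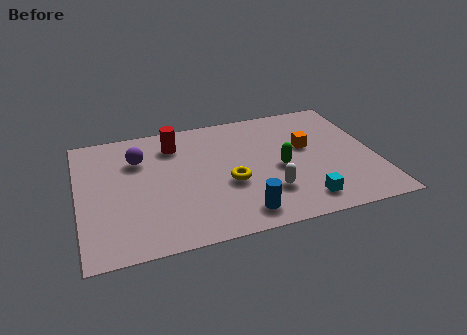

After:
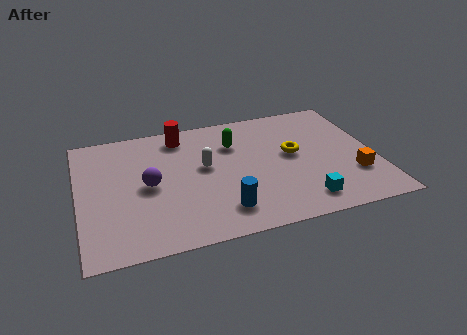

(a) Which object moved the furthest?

the white capsule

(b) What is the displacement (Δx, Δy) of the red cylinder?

(0.3, 0.5)

The red cylinder was at about (4.0, 6.3) and moved to about (4.3, 6.8).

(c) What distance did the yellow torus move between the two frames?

3.0

The yellow torus moved from about (6.0, 3.2) to (8.7, 4.4), a distance of √(2.7² + 1.2²) ≈ 3.0.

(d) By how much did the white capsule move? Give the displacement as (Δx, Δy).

(-2.4, 2.3)

From the two frames, the white capsule sits at roughly (7.5, 2.2) before and (5.1, 4.5) after.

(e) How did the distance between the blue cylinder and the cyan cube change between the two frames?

+0.7

They were about 2.5 units apart before and 3.2 after — 0.7 units further apart.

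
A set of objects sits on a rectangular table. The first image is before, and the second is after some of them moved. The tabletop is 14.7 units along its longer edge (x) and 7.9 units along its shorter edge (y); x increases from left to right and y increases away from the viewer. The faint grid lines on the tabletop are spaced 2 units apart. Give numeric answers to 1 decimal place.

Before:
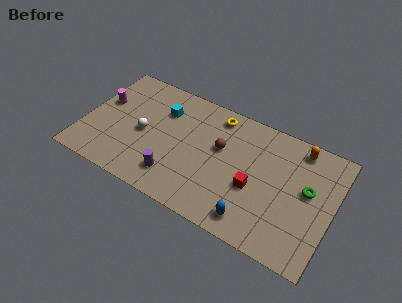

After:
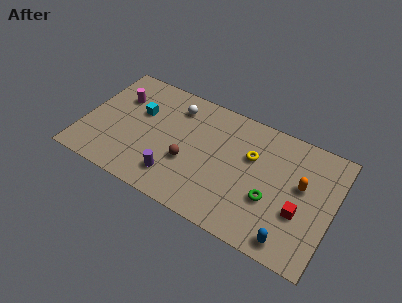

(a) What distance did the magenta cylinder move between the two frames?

1.1

The magenta cylinder was near (0.9, 4.8) before and (1.8, 5.5) after, so it travelled √(0.9² + 0.7²) ≈ 1.1 units.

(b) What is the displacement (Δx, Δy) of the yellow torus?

(2.3, -1.7)

From the two frames, the yellow torus sits at roughly (7.5, 6.8) before and (9.8, 5.1) after.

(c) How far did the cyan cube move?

1.5

The cyan cube moved from about (4.4, 5.7) to (3.1, 5.0), a distance of √(1.3² + 0.7²) ≈ 1.5.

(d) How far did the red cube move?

2.7

The red cube was near (10.2, 3.2) before and (12.9, 2.9) after, so it travelled √(2.7² + 0.3²) ≈ 2.7 units.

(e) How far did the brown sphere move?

2.5

The brown sphere was near (8.0, 4.8) before and (6.3, 3.0) after, so it travelled √(1.7² + 1.8²) ≈ 2.5 units.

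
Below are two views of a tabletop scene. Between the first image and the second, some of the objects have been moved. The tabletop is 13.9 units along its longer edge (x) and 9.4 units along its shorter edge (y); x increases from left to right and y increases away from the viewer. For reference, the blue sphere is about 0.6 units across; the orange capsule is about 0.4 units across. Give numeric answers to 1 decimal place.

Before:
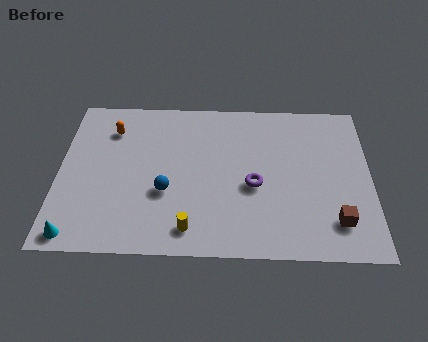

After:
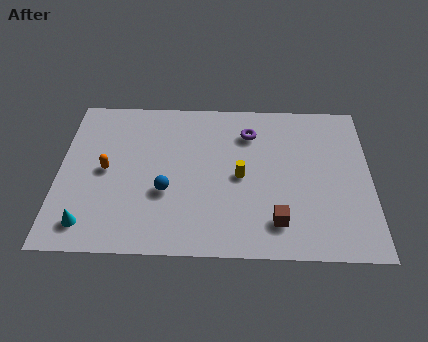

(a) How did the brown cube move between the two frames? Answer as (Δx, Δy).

(-2.6, -0.1)

The brown cube was at about (12.3, 2.0) and moved to about (9.7, 1.9).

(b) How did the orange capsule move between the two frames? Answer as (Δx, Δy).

(-0.2, -2.5)

The orange capsule started near (2.3, 7.2) and ended near (2.1, 4.7).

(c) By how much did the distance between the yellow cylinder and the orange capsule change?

-0.8

They were about 6.8 units apart before and 6.0 after — 0.8 units closer together.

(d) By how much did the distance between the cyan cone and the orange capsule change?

-3.2

The distance was about 6.5 in the first image and 3.3 in the second, so they moved 3.2 units closer together.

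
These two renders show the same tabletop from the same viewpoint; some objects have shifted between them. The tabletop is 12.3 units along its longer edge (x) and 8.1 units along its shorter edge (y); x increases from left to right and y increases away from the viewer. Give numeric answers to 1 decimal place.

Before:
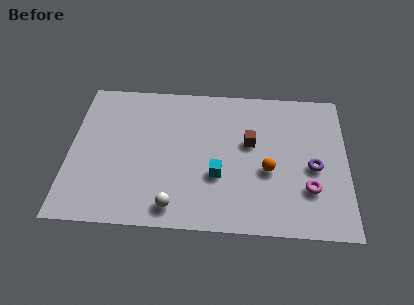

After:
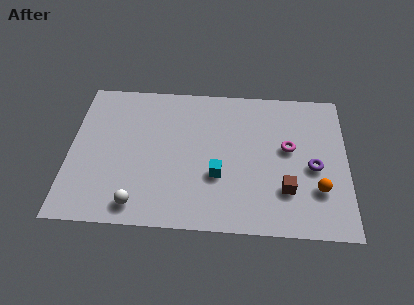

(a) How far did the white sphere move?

1.6

The white sphere moved from about (4.7, 1.1) to (3.1, 1.1), a distance of √(1.6² + 0.0²) ≈ 1.6.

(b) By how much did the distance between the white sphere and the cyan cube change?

+1.3

The distance was about 2.6 in the first image and 3.9 in the second, so they moved 1.3 units further apart.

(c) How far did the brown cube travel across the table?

3.0

The brown cube was near (8.0, 4.8) before and (9.6, 2.3) after, so it travelled √(1.6² + 2.5²) ≈ 3.0 units.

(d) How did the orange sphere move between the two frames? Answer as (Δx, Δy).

(2.2, -0.9)

The orange sphere was at about (8.8, 3.3) and moved to about (11.0, 2.4).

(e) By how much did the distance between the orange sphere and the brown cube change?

-0.3

They were about 1.7 units apart before and 1.4 after — 0.3 units closer together.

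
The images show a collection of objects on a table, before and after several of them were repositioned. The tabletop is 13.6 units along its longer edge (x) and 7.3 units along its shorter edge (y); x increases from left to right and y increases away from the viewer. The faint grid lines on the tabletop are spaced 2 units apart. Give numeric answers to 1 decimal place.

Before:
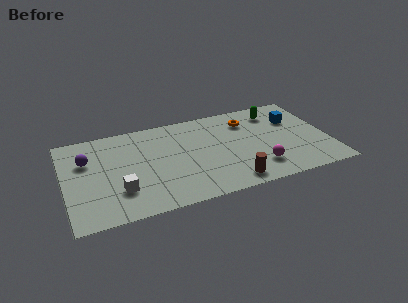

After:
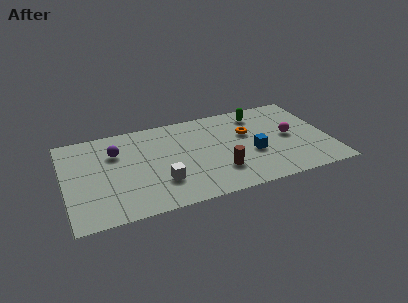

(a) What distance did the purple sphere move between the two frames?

1.5

The purple sphere was near (1.2, 4.9) before and (2.7, 5.1) after, so it travelled √(1.5² + 0.2²) ≈ 1.5 units.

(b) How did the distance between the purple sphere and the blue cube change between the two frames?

-3.6

The distance was about 10.8 in the first image and 7.2 in the second, so they moved 3.6 units closer together.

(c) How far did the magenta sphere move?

2.7

The magenta sphere was near (9.8, 1.7) before and (11.6, 3.7) after, so it travelled √(1.8² + 2.0²) ≈ 2.7 units.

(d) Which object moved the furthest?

the blue cube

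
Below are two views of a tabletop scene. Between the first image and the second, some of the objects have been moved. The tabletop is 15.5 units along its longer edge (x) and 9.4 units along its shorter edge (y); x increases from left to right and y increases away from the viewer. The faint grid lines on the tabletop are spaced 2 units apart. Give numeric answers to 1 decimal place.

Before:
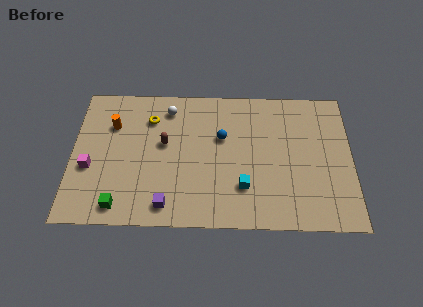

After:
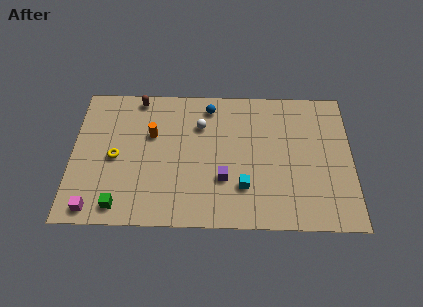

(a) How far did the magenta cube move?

2.7

The magenta cube moved from about (1.0, 3.7) to (1.3, 1.0), a distance of √(0.3² + 2.7²) ≈ 2.7.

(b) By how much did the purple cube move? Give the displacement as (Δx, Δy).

(3.1, 1.8)

The purple cube started near (5.3, 1.3) and ended near (8.4, 3.1).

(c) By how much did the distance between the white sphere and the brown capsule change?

+1.5

The distance was about 2.4 in the first image and 3.9 in the second, so they moved 1.5 units further apart.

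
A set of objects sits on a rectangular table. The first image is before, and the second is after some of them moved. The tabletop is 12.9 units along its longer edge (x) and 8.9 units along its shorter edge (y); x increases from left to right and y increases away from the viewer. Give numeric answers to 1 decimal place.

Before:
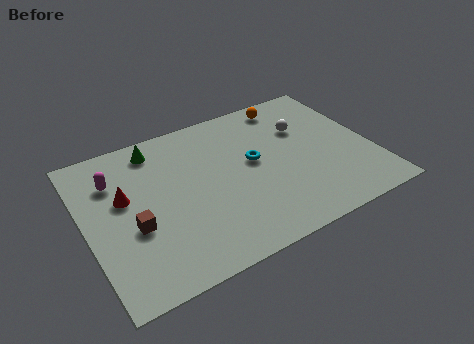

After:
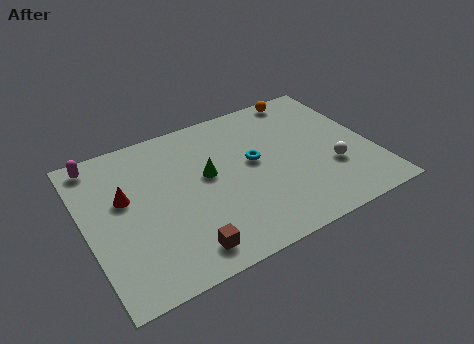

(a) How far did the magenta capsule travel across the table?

1.5

The magenta capsule was near (1.5, 6.5) before and (0.9, 7.9) after, so it travelled √(0.6² + 1.4²) ≈ 1.5 units.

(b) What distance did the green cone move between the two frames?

3.3

The green cone moved from about (3.5, 7.6) to (5.5, 5.0), a distance of √(2.0² + 2.6²) ≈ 3.3.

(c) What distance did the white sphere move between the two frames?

3.1

The white sphere was near (10.1, 6.0) before and (10.9, 3.0) after, so it travelled √(0.8² + 3.0²) ≈ 3.1 units.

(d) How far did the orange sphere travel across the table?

0.9

From (9.7, 7.8) to (10.5, 8.1), the orange sphere covered √(0.8² + 0.3²) ≈ 0.9 units.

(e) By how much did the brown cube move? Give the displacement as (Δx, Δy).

(1.9, -2.2)

The brown cube was at about (2.0, 3.5) and moved to about (3.9, 1.3).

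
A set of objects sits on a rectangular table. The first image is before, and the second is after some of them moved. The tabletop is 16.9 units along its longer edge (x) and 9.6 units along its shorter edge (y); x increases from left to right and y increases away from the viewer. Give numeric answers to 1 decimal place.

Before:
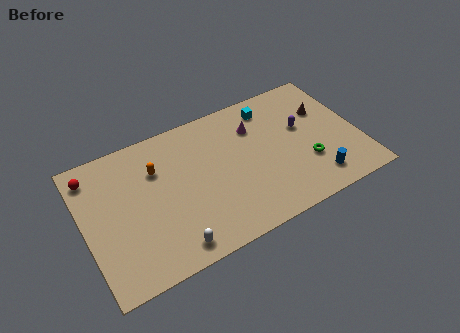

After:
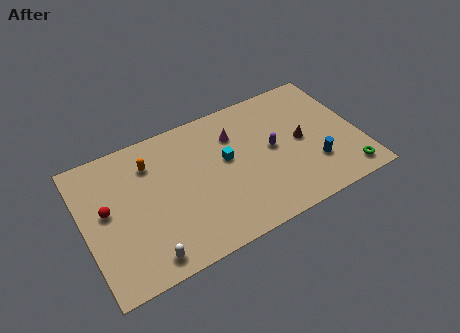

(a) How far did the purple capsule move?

2.1

The purple capsule was near (13.6, 5.7) before and (11.6, 5.0) after, so it travelled √(2.0² + 0.7²) ≈ 2.1 units.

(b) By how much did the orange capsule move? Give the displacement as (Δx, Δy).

(-0.3, 0.6)

From the two frames, the orange capsule sits at roughly (4.6, 6.7) before and (4.3, 7.3) after.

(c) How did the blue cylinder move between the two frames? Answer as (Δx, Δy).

(0.1, 1.1)

The blue cylinder was at about (13.8, 1.7) and moved to about (13.9, 2.8).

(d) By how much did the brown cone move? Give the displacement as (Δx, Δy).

(-1.7, -1.6)

From the two frames, the brown cone sits at roughly (15.1, 6.4) before and (13.4, 4.8) after.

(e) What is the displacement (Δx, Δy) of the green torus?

(2.2, -1.8)

From the two frames, the green torus sits at roughly (13.5, 3.1) before and (15.7, 1.3) after.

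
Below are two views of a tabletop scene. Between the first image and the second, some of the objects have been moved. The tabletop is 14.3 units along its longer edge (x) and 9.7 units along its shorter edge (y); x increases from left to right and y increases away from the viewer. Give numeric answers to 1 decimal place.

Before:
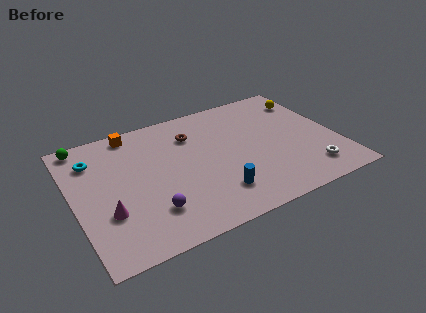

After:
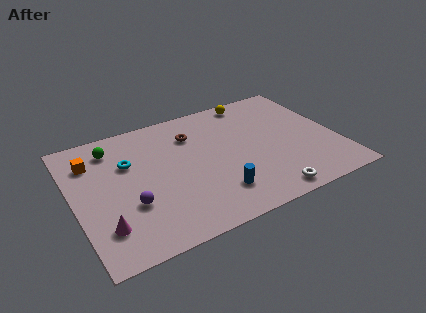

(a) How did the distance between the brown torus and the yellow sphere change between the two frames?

-2.7

They were about 6.6 units apart before and 3.9 after — 2.7 units closer together.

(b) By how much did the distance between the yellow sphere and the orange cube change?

-0.6

They were about 9.8 units apart before and 9.2 after — 0.6 units closer together.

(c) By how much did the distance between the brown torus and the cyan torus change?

-1.7

The distance was about 5.4 in the first image and 3.7 in the second, so they moved 1.7 units closer together.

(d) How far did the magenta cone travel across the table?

0.9

From (1.6, 3.2) to (1.3, 2.3), the magenta cone covered √(0.3² + 0.9²) ≈ 0.9 units.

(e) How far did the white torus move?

2.6

The white torus was near (12.4, 1.8) before and (9.9, 1.0) after, so it travelled √(2.5² + 0.8²) ≈ 2.6 units.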